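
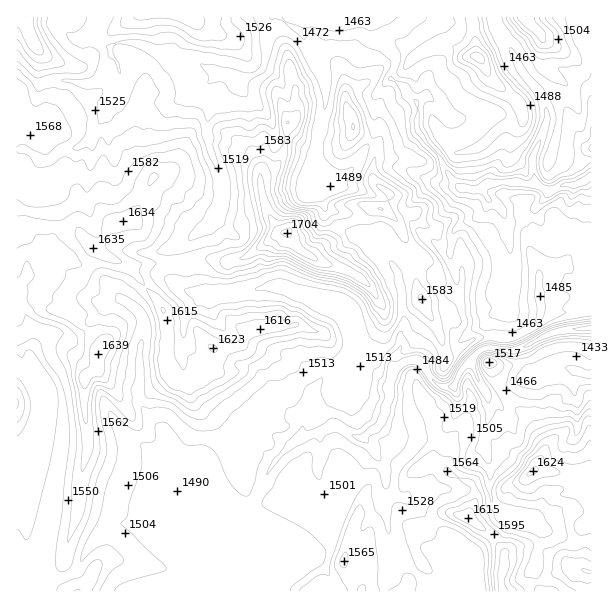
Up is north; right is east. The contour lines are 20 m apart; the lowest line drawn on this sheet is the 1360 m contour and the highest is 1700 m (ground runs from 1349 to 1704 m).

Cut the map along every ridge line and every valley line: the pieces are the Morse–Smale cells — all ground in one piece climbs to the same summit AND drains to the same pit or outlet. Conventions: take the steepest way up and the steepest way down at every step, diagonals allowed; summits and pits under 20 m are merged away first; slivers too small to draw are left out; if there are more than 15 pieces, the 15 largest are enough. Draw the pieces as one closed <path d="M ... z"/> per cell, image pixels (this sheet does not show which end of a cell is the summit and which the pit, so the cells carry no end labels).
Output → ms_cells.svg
<path d="M137 43l-20 0-7 4 0 7 10 15 1 14-3 9-10 12-4 10-8 14-4 9-5 5-10 6-14 2-13 10-9 0-15-10-10 0 0 149 6 7 8 17 1 15 4 8 13-12 14 0 6 3 12-3 20-20 5-10 11-4 7 0 6 4 17-18 12-8 9 0 6 4-3-31 37-23 9-9 4-10 3-15-1-14-12-31-4-15 2-18 4-17-7-10 12-15-23-14-15 0-11-4z"/><path d="M411 16l-138 0-7 25 0 15-2 12-6 5-13 6-27-6-13 14 7 12-4 17-2 18 4 15 12 31 0 23-6 16-9 9-37 23 2 25 8 12 23 7 33-1 31-8 14 0 19 9 6 0 33 11 7 5 4 13 2 26-32 30-6 9-1 12-9 15-1 22 15-5 14-7 6 0 19 12 6 0 3-3-12-19-5-20-5-9-1-12 19-19 5-11 17-24 0-13-11-18-10-10-18-10-25-8-8-5 20-20 6-11 14-5-8-9-17-2-11-25-2-33 11-42 0-30-18-35-3-12 2-2 11 0 9 5 36-2 6 4 13 4 6-8 20-10 5-6z"/><path d="M167 278l-9 0-12 8-16 17 10 11 4 7 0 14-5 19 0 47 11 16 14 17 10 31-2 27 5 12 6 1 8-3 10 0 12-9 6 0 6 7 23 8 8-10 18-36 22-22 6-3 2-21 9-15 1-12 6-9 30-27 2-11-3-25-3-6-7-5-33-11-6 0-19-9-14 0-31 8-33 1-14-3z"/><path d="M123 300l-7 0-11 4-5 10-20 20-6 3-12-3-14 0-12 11 7 17 12 15 7 21 0 46-7 35-9 61 0 32 7 6 13-1 8-5 5-5 9-19 23-20 14-5 13 0 26-17 10-1 2-2-4-11 2-27-10-31-19-23-7-18 2-15-1-24 5-19 0-14-4-7z"/><path d="M494 16l-81 0-6 8-20 10-5 7 14 16 0 8-5 13 13 8 12 16 0 26 4 6 20 24 11 21 8 8 12 3 6 0 9-6 11-2 37 2-2-25 15-37 0-11-6-16-21-26-6-15-18-28z"/><path d="M366 434l-2 4 9 9 12 23 1 18-2 19 6 29 12 22 24 24 5 10 110-1-6-16 1-23 5-12 0-9-10-9-28-8-11-13-2-33-7-28-22-4-20 6-7 10-1 7-16 10-19-19z"/><path d="M557 121l-9 0-2 2-4 12-7 15-3 9 2 25-37-2-11 2-9 6-15-2-6-2-22-2-8 4-18 19 0 8 2 6 17 16-5 1-10 10 6 7-3 12 16 5 15 12 10-3-6-26 4-24 7-7 18-7 7-7 3-10 11 7 8 20 3 46-5 15 2 21-5 4-10 2-3 6 1 16 22 0 18-9 7-7 3-7-1-38 26-10 4-9 8-11 14-4 0-81-20 1-22-6 9-31z"/><path d="M338 426l-6 0-13 8 0 51-5 9 5 18-21 30 16 15 14 16 7 19 94 0 1-4-4-6-24-24-12-22-6-29 2-27-1-10-5-9-7-14-10-9-6 0z"/><path d="M318 433l-18 5-26 24-18 36-8 10-18-8-7 3-3 10 2 35 14 28 15 16 83-1-6-18-14-16-16-15 21-30-5-14 5-13-1-18 2-9 0-20z"/><path d="M392 79l-16 16-2 39-16 28-13 13-13 7-9-4-6-8-1 15 9 22 11 5 11 2 6 8 9-5 9-9 13 2 13 11 9 21 7 5 9-9 5-1-17-16-2-6 1-11 25-20 23 1-12-15-5-12-13-14-11-16 0-26-12-16z"/><path d="M174 505l-10 1-26 17-21 1-10 6-19 18-9 19-13 10-16 1-4 6 0 7 98 1 3-6 17-6 31 0 12 3 12-15 10-4 0-4-7-12-3-8-13 1-12-7-14-5-5-5z"/><path d="M33 344l-17 7 0 222 8 3 23 0-1-36 9-61 7-35 2-25-4-33z"/><path d="M491 200l-12 17-18 7-9 10-2 21 6 20-1 7-9 2-15-12-12-4-4 1 5 27 19 36 7 22 4 0 12-6 12-10 15-1 1-16 3-6 10-2 5-4-2-21 5-15-3-46-8-20z"/><path d="M317 31l-11 0-2 2 3 12 18 35 0 30-9 33-2 25 9 10 9 4 13-7 13-13 12-19 4-9 2-39 15-17 5-13 0-8-16-17-12-2-6-4-36 2z"/><path d="M351 222l-13 4-6 11-20 20 8 5 25 8 12 6 16 14 11 18 0 13-5 9-12 15-5 11-19 19 1 12 5 9 5 20 12 18 16-12 8-24 0-15 2-12 8-6-3-5 0-6 5-9-2-9 4-12 0-7-2-11 0-18-4-6 0-9 4-3 12-2 4-13-7-7-18 18-19-24-12-6-7-6z"/>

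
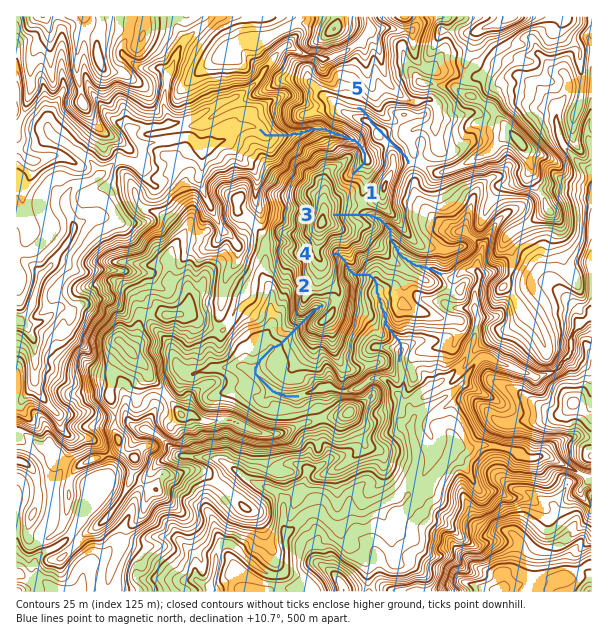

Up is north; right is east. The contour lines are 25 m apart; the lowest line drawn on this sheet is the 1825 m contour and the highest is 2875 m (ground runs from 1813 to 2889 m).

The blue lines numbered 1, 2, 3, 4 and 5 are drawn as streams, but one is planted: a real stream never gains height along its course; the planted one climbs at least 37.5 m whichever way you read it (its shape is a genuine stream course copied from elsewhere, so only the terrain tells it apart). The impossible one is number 5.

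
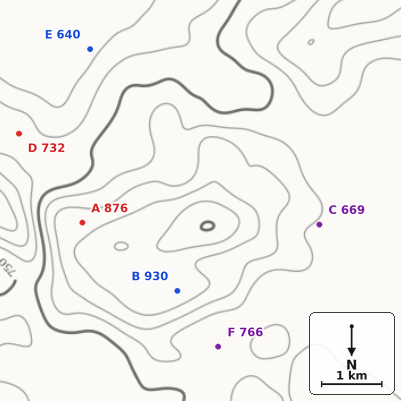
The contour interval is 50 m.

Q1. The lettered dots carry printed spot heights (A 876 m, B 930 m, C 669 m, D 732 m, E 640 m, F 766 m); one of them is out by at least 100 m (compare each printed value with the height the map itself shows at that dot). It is C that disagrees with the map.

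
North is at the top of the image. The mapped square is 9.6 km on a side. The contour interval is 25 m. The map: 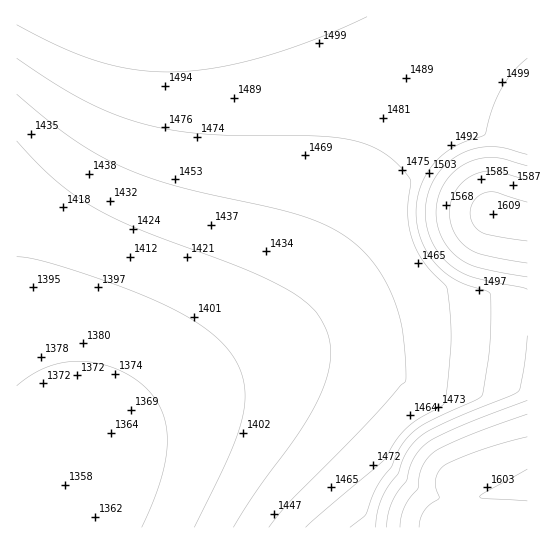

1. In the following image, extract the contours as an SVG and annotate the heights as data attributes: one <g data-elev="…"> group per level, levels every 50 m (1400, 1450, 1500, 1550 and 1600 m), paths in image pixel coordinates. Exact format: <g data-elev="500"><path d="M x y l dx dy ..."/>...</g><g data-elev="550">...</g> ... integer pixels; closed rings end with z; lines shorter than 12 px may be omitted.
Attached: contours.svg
<g data-elev="1400"><path d="M17 257l21 3 35 10 49 17 39 16 24 12 21 14 15 13 12 15 7 13 4 15 1 16-2 16-14 38-35 72"/></g><g data-elev="1450"><path d="M17 94l32 27 26 20 27 16 27 13 53 18 109 25 38 14 16 9 14 11 14 15 10 16 11 22 7 23 4 31 1 27-45 49-70 70-22 27"/></g><g data-elev="1500"><path d="M527 58l-14 14-12 18-9 20-7 24-28 11-19 14-8 10-6 10-7 23-1 16 3 15 5 14 9 14 10 10 12 8 11 6 22 6 2 3 0 51-7 49-6 5-52 25-15 11-11 14-8 18-14 20-11 27-16 13"/><path d="M17 25l45 23 37 14 38 8 37 2 41-4 47-11 53-18 52-22"/></g><g data-elev="1550"><path d="M527 400l-69 27-24 11-11 8-9 12-4 9-3 14-14 20-5 13-1 13"/><path d="M527 166l-22-7-12-2-14 2-13 4-12 9-10 11-6 15-2 15 2 13 5 13 7 11 10 9 18 8 49 10"/></g><g data-elev="1600"><path d="M527 501l-42-2-6-2 48-28"/><path d="M527 437l-46 13-38 16-5 7-3 8 1 6 3 11-14 12-4 8-2 9"/><path d="M527 202l-30-10-10 0-6 3-6 4-4 7-1 7 3 12 9 8 16 4 29 4"/></g>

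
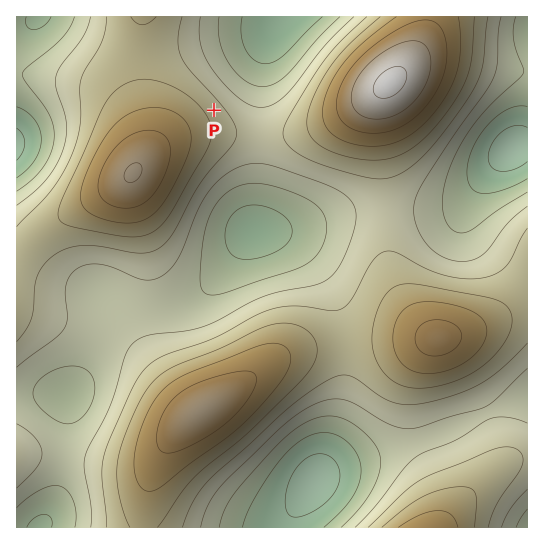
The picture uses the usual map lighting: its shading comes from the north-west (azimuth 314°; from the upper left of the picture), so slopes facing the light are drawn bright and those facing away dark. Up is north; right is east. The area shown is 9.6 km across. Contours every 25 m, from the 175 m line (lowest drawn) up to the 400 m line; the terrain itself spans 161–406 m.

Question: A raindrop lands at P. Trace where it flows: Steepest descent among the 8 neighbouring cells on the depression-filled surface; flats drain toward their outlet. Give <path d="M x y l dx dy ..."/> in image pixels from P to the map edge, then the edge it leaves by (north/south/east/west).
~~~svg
<path d="M214 110l43-43 2-9 3-4 0-3 11-21 9-13"/>
exit: north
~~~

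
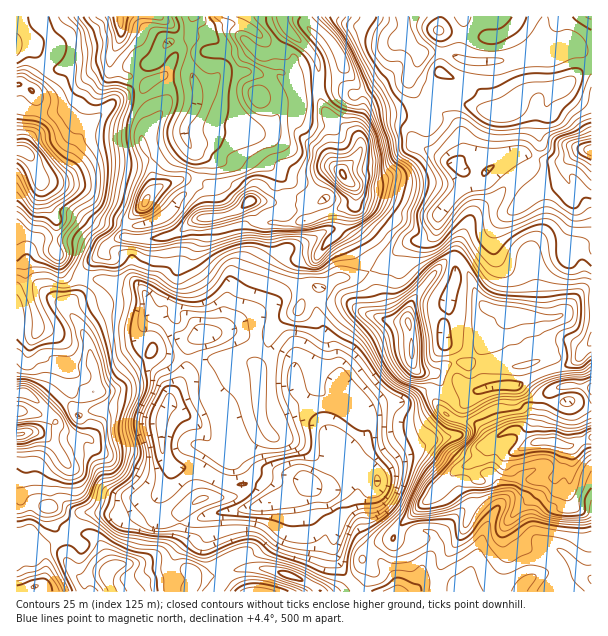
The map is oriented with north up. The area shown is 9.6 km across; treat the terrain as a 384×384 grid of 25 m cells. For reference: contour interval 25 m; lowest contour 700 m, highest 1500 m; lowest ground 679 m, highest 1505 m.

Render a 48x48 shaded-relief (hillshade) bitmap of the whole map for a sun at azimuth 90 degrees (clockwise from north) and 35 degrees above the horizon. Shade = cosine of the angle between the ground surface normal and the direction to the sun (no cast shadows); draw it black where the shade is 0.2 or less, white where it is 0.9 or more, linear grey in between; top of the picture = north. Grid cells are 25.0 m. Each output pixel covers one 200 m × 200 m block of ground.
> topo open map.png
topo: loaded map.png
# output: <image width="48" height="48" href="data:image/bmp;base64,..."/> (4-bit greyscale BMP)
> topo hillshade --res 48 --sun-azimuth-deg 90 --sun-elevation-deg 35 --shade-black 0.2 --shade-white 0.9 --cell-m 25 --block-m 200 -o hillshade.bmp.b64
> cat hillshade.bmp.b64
<image width="48" height="48" href="data:image/bmp;base64,Qk32BAAAAAAAAHYAAAAoAAAAMAAAADAAAAABAAQAAAAAAIAEAAATCwAAEwsAABAAAAAAAAAAAAAAABEREQAiIiIAMzMzAERERABVVVUAZmZmAHd3dwCIiIgAmZmZAKqqqgC7u7sAzMzMAN3d3QDu7u4A////AJhSJWeaq6eKqqhlRXmqiKl2aJh4iHZ4mpliRleqq5eKmIdmirqGaJmHeJh3iYd4mYhkZlabu6iZd4iJmZljWYiYd5l2eIiJh4h2h1eZmaqoVXmqmYhiR3iZhomGeZmYd4d3h4qpiImZdmiqmHhjNFiZhmmWeZmHeId4may5mXiIiIiZiHd0RCWJdlimaadmeId6u8ypmHeamZmIh3d2ZjAViHioRoVGipiKq8y6mHZ5qquoh3dndzAAaaqZZGZnq4iIi+y7qYdomZmqmYdniEAAKJmJhlZoq4h2jNu8u5d4iImaqXZ3iVEABHeJd3d4q4dmnMre3Jd3Z5qqmHiIh1MgADeYeJhnq4dnqqzu7YZneImYmamIdkRUEBNnd4hmq6maqb3e7HV3d4d4q7qHdUVmUyAXhmeJmZq7ua3u63Z3Z4d5q7mHdjRmVEEUZ4iIZWeMyZvf64dlaHeJu6h3hkRUI3ZWVniZdmesqZrO7ZZVeHeKupiIhlVBF6hVdmiZdavKh5vN7qZWd3ebuYiIdVQiWJmHdkV4dZmZh5zM3admd3ebuIiXVCAmiqmIh2RGd4eIdq3Ly6l3d3ibqIiGUgA5upiIiJmHZYd4dq3LqaqHd4iaqHh2QABc2XiIiIibp5h3Vr3LibuXd3eJqGd2MQFt6mZ4iIibu7llR7zLmaqpdmZ4l3dlMiN96WZ4iImau7lkWbvMqYmod2ZmZ4dUI0Se2XVniIiazahViqq8uXiIiHd2V5dDRmR9yXVniJiJzZdWiqqst1aJqHd3Z4dVd3VKyXV5mIh3rHd4eJmrhEeauXd3eIdmZ4c1q4erh3iIiHeHV4iZZWiauod2Z3iXeIhja5m6h3iZh4mmElipd4iKuodmZWqoiZiGNpvJdnm6h4q2ECeXZ4h4qodndTi6mqqYU3u5Znq5iImWMyNXd4mHiZdohlWLuru6hFq5ZWmqmKmXMzI3h1RXmYZ3d5l4q7vNtUiqhleamMp1RDIki4MViJmZdnh3rdzexzarqGaah8pkRDEQS7hFZDi6h4dVre3d2mWJqoeahtt0MyAQKLqHdTaZd3Ykvu3NzKh3iZmZiMpkMyESNpqYd1aIdUIo3u3dzLmHaJmpmahCRDIjR5mYd2ZnZBFZzv3MzJiId4q6qnQTVUMiWbuWZ3d3ZBNnrv/LupiIiHi8y0IkZlMiasuGZ3d2UzV1jv/Jmph3iHjMumU0Z2Mjasp2d4h2VVVmnv6omqdmeIiaqnZWeHQjabuGZ3d3ZkWIreypmZZWiZibuphlZ4cyV6unZlWIdkeqnNypiHZniJiaqpdVVmdTaJunZUWZdlm6rNyXeId3eIiJvGVWVUV3eKuXdlZ3dmmqzcuWaIiId3iIrGZnZDWJl5qXdmZndmmr7bqWWJmId3h3iZmHUyWaqHmHdlV4hnqd7bmYWJiIiIiIiJmXUzOKqoiHdUaHZ6q+7LmGV4d4mZiIh5mHUzJrupmHZGhka6rdy7l0SKh4iZiId5l2Q0NrqKyWVWZFm6zMqrp0Wah4eJmHdg=="/>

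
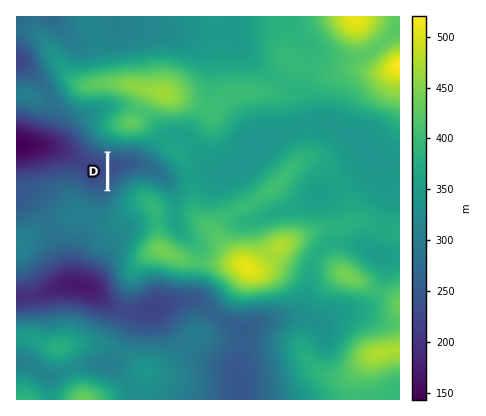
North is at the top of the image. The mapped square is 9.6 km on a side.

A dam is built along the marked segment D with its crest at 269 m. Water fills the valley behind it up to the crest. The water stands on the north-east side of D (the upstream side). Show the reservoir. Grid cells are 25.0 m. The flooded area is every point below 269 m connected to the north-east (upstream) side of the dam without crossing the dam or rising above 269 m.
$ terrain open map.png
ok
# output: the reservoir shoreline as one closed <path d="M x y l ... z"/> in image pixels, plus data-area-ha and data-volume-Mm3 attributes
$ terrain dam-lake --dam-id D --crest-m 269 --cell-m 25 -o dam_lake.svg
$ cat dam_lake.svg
<path d="M116 153l-7 1 1 34 14-12 20-10 0-4-8-6-20-3z" data-area-ha="45" data-volume-Mm3="7.33"/>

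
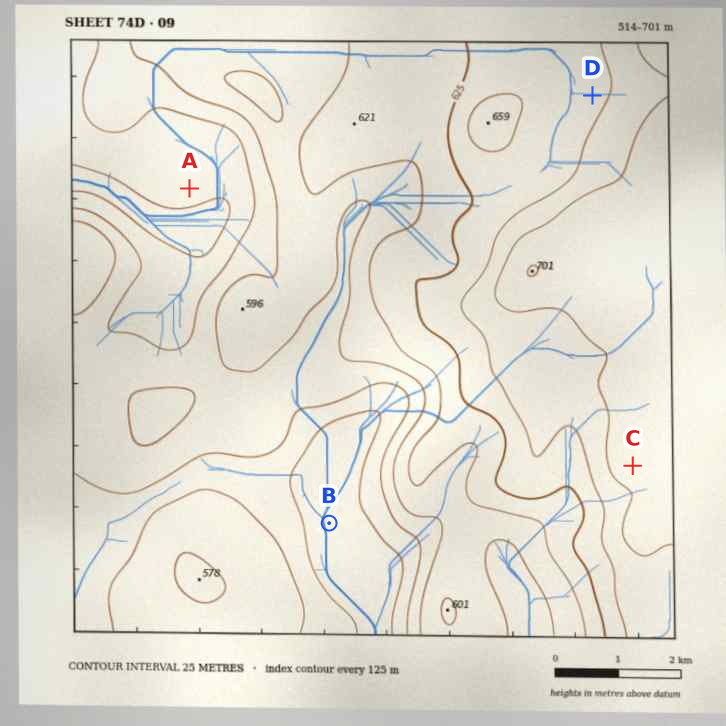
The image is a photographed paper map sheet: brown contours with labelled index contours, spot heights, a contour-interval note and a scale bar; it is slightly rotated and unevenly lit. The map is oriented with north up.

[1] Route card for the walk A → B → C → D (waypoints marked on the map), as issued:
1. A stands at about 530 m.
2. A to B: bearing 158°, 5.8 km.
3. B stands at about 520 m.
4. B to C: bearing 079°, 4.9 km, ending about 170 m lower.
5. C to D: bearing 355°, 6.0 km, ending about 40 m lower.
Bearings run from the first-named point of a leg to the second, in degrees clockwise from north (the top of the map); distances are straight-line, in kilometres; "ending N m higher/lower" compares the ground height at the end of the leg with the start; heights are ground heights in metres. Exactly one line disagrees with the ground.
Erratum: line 4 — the sense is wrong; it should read higher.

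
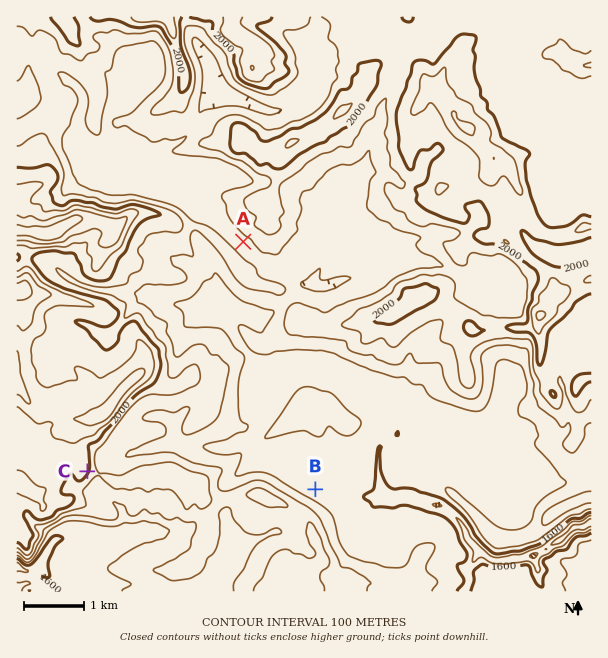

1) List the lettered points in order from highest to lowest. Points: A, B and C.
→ C A B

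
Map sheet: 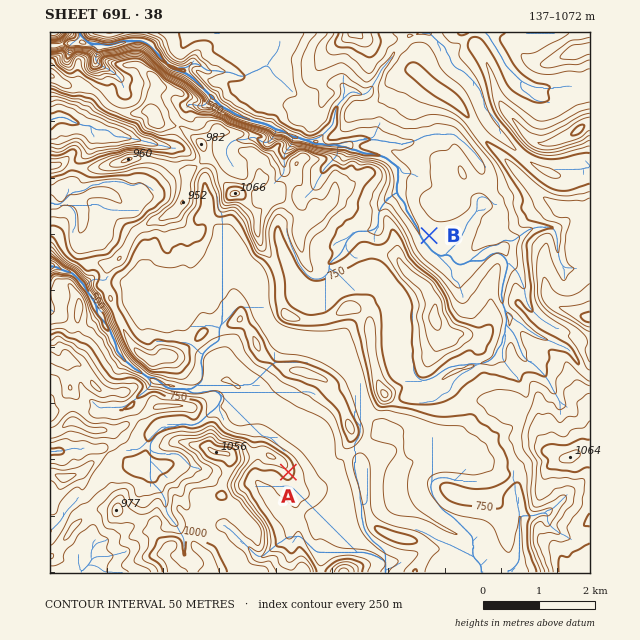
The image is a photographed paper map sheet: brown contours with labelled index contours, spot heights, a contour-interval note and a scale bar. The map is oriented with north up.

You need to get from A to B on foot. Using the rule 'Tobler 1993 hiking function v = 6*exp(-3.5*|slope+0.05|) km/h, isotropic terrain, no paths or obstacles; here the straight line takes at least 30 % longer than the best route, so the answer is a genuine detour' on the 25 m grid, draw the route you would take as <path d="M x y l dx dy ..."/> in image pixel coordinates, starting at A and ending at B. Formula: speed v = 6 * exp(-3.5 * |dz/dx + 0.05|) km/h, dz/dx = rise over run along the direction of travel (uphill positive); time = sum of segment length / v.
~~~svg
<path d="M288 472l3 2 2 0 2-2 3 2 10 0 45-23 11-11 12-23 2-3 12-5 4 0 6-3 1-3-1-3 0-1 2-6 3-3 6-2 3-3 17-9 18-18 11-6 6-5 5-3 6-6 1-3 0-2-1-3-13-13-22-45-3-3-7-14 0-14-3-5"/>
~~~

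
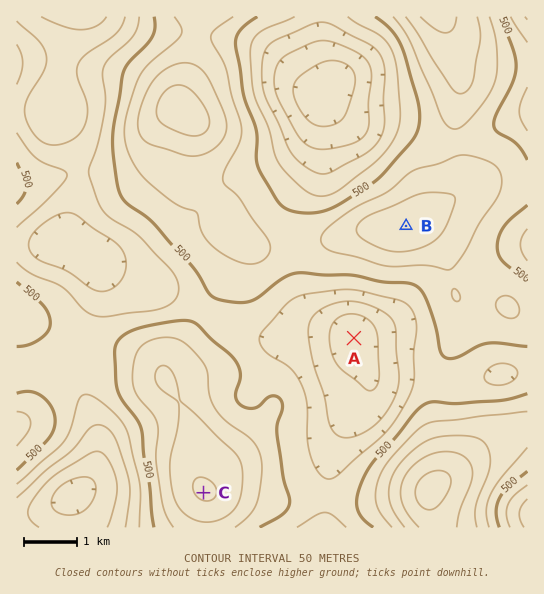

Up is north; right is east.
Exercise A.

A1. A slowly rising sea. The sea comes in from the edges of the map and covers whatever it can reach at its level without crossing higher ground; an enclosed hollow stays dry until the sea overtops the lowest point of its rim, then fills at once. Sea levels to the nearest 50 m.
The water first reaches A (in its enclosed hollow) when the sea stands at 450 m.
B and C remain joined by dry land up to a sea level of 500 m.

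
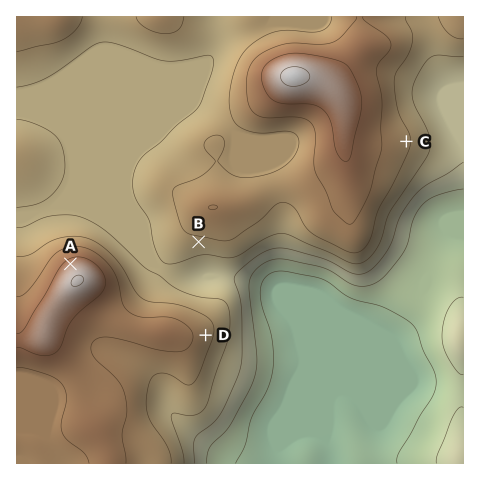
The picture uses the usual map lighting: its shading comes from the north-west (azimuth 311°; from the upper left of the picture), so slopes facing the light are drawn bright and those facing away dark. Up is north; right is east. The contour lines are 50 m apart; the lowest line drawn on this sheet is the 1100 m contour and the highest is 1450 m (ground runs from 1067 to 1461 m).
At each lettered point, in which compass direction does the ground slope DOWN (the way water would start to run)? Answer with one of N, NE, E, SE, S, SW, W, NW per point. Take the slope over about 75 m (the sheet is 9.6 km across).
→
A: NW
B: S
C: E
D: E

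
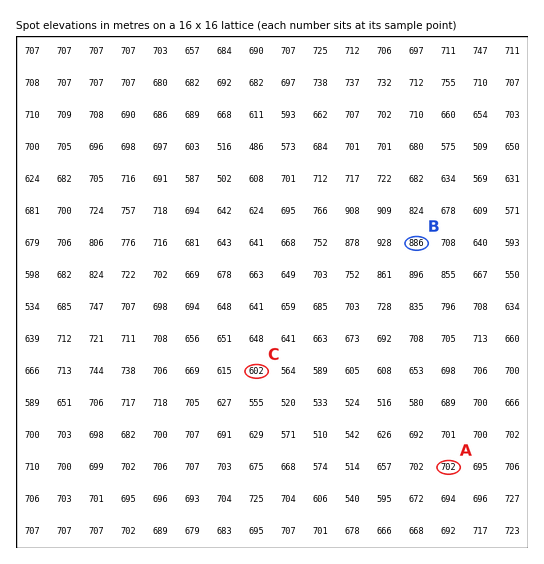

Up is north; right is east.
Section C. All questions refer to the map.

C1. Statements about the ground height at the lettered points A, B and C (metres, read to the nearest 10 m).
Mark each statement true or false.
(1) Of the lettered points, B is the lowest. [false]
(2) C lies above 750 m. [false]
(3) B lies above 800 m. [true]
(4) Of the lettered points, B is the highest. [true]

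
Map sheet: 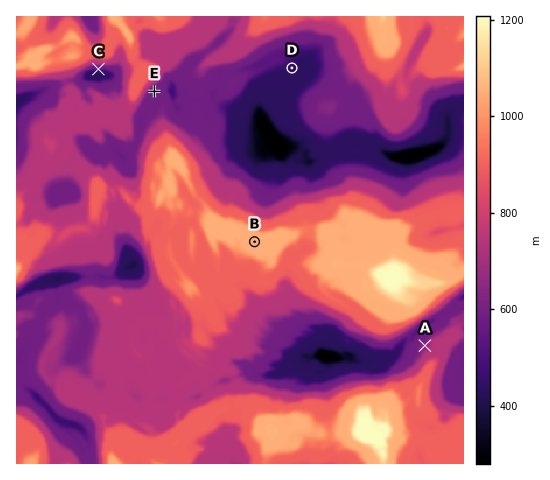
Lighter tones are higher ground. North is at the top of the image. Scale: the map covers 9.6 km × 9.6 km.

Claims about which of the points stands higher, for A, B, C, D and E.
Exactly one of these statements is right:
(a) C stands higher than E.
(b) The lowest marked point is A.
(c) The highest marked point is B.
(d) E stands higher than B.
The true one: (c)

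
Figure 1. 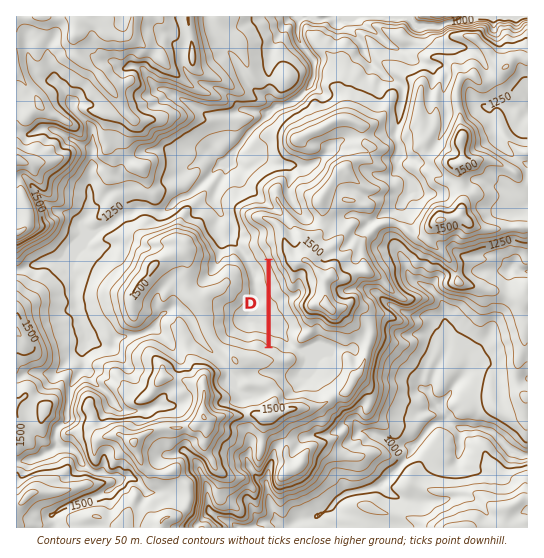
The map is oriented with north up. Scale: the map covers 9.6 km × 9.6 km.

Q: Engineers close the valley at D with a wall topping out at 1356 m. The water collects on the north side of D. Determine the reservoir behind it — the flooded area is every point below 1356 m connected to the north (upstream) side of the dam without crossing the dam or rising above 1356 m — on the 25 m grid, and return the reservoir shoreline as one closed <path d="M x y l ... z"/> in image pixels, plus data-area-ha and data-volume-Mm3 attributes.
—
<path d="M271 265l0 82 6 2 5 4 9 0 4 4 0 5-8 7-4 6 4 8 4 4 2 6 6 0 2-1 17 1 7-5 6-3 10-10 3-8-1-5 1-8 6-1 4 4 3 0 3-4 0-8-3-4-7 0-7 3-8-4-6-1-10-6-14 8-6 0 0-4 4-8-6-12-4-4-4-8 0-8-6-7-2-5-10-20z" data-area-ha="157" data-volume-Mm3="47.65"/>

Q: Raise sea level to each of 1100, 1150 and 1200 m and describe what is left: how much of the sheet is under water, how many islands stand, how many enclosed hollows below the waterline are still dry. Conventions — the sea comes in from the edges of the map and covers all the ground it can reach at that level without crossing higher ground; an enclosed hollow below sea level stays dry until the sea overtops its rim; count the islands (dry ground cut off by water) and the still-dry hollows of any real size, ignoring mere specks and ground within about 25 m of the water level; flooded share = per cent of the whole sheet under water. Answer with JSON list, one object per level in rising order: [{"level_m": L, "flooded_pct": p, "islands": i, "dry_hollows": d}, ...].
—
[{"level_m": 1100, "flooded_pct": 14, "islands": 0, "dry_hollows": 0}, {"level_m": 1150, "flooded_pct": 17, "islands": 0, "dry_hollows": 0}, {"level_m": 1200, "flooded_pct": 23, "islands": 0, "dry_hollows": 0}]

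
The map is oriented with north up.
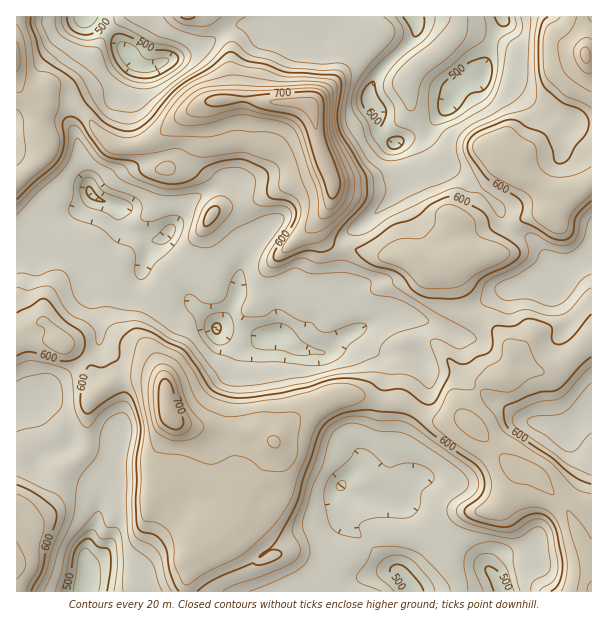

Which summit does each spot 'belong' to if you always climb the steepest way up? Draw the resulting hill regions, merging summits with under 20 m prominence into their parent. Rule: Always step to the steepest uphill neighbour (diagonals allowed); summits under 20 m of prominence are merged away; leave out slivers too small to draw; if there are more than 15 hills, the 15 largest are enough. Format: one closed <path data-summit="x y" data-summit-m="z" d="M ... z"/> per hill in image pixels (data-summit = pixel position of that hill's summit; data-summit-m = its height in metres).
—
<path data-summit="309 105" data-summit-m="725" d="M413 16l-68 0-21 22-12-2-28 1-20-11-27-1-10 5-26 18-46 18-15 0-11-8-34 27-20 9-5 5 0 23 8 18 2 22 12 35-11 13-49 14-7 9-3 19 4 1 13-5 26 4 6 2 9 12 5 10 1 12 4 6 33 0 16-16 12-33 18-12 17-27 9-8 29-16 10 0 12 40 8 15 0 8-13 24-5 28-8 18-11 12 0 3 16 12 10 4 9-2 14-8 13-2 20 15 28 3 15-15 10-5-3-17-7-13 1-9-3-12 0-36 11-15 15-8 31-30 9-15 0-12-3-10-5-9-16-14-3-18-7-10-4-11 12-22 34-33 2-6 0-9z"/><path data-summit="168 411" data-summit-m="719" d="M147 256l-8 22-13 14-9 3-23 1 6 13 0 32-3 7-23 22-17 10-19 21 1 2 2-1 12 6 9 9 8 14 0 10 2 3 11 1 22 9 5-2-1 3 5 3 1 4-5 18-10 24-3 18-12 32 3 16-3 21 326 1-12-20-9-4-27-30-22-12-5-8 4-32 24-22 15-24 5-50 2-10 0-15-2-6-12-9-16-18-14 5-15 15-28-3-20-15-13 2-18 10-9-2-18-10-5-8-24-23-8-12z"/><path data-summit="470 423" data-summit-m="646" d="M591 256l-66 28-30 10-12 8-19 10-14 19-21-9-27-8 13 39-34 1-7-3 10 8 2 6-6 69-4 12-12 18-22 22 9 8 8 4 45 6 9 4 37 33 32 21 14 16 5 14 91-1z"/><path data-summit="467 258" data-summit-m="639" d="M417 138l-13 1-7 4 9 22 0 12-9 15-31 30-15 8-11 15 0 36 3 12-1 9 7 13 4 17 40-18 14 0 43 17 14-19 19-10 12-8 30-10 35-15-3-1-11-11-13-17-21-8-7-7-9-21-34-29-9-6-15-5-10-9-6-14z"/><path data-summit="503 158" data-summit-m="640" d="M485 78l-14 1-9 5-14 23-12 12-6 10-7 7-8 1 7 4 6 14 10 9 15 5 33 25 13 15 6 16 7 7 21 8 24 28 13-2 21-10 1-131-14-3-9 2-30-16-26-20z"/><path data-summit="17 59" data-summit-m="673" d="M90 16l-74 1 1 237 5-2 3-19 7-9 49-14 11-13-12-35-2-22-8-18 0-23 5-5 15-6 15-10 25-22-14-18z"/><path data-summit="17 560" data-summit-m="644" d="M21 409l-5 2 0 180 68 1 4-16-3-22 12-32 3-18 8-18 0-9-7-8-32-25-4 4-20 4-7 6-12-20z"/><path data-summit="62 342" data-summit-m="630" d="M47 248l-8 0-23 7 1 155 19-6 21-24 30-22 10-10 3-7-2-38-12-15-1-12-5-10-9-12z"/><path data-summit="416 68" data-summit-m="551" d="M501 16l-87 1 2 6 0 9-2 6-34 33-12 22 0 5 11 16 1 15 12 13 4 2 12-6 15-2 25-29 10-20 9-7 15-3 4-18 7-23 9-13z"/><path data-summit="585 54" data-summit-m="687" d="M591 16l-88 0-1 7-9 13-7 23-4 18 31 11 26 20 30 16 22 0z"/><path data-summit="212 215" data-summit-m="608" d="M234 182l-10 0-33 18-22 33-18 12-3 9 2 6 34 31 8 12 24 25 12-13 8-18 5-28 13-24 0-8-8-15z"/><path data-summit="188 17" data-summit-m="606" d="M344 16l-253 1 25 21 18 24 15 5 52-19 26-18 10-5 27 1 20 11 28-1 12 2z"/>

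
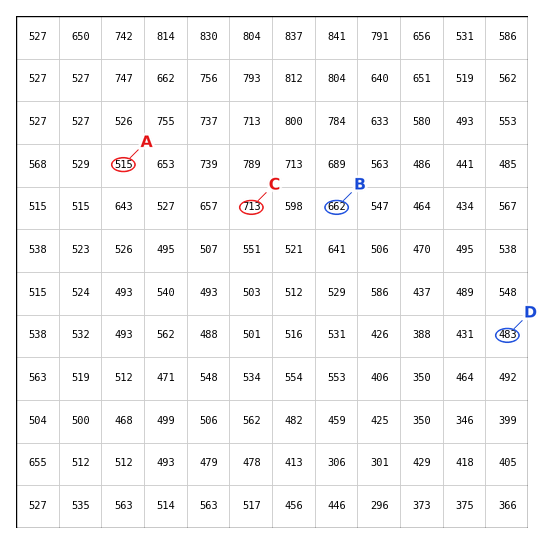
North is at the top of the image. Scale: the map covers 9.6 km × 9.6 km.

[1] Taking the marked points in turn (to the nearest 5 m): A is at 515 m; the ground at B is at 660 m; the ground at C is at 715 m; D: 485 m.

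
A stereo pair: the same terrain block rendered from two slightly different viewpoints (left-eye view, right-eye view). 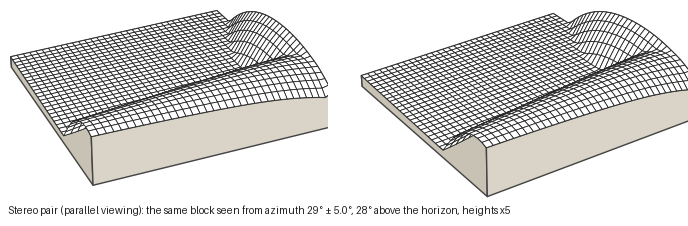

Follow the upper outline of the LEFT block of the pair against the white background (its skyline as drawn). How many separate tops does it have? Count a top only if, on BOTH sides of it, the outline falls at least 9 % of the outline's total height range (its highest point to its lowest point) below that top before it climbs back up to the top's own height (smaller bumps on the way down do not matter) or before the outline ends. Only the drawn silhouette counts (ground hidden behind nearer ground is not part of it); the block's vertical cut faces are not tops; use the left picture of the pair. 2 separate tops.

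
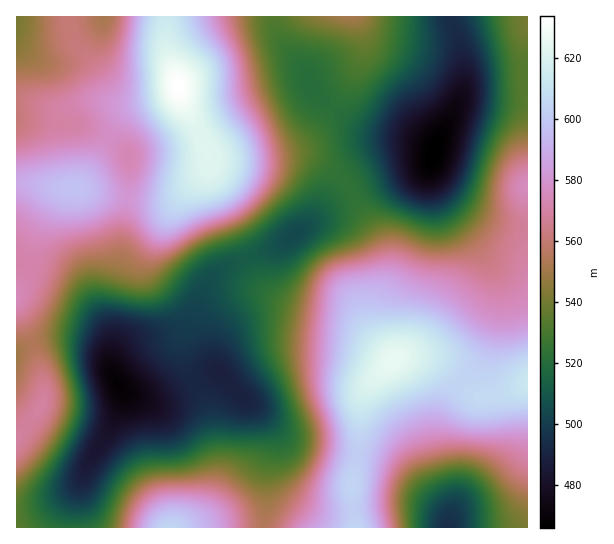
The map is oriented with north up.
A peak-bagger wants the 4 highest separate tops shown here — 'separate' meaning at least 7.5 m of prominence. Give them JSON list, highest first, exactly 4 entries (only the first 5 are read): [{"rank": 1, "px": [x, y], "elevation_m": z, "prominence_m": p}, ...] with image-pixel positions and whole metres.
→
[{"rank": 1, "px": [178, 87], "elevation_m": 634, "prominence_m": 168}, {"rank": 2, "px": [393, 361], "elevation_m": 626, "prominence_m": 103}, {"rank": 3, "px": [73, 189], "elevation_m": 597, "prominence_m": 16}, {"rank": 4, "px": [42, 405], "elevation_m": 569, "prominence_m": 16}]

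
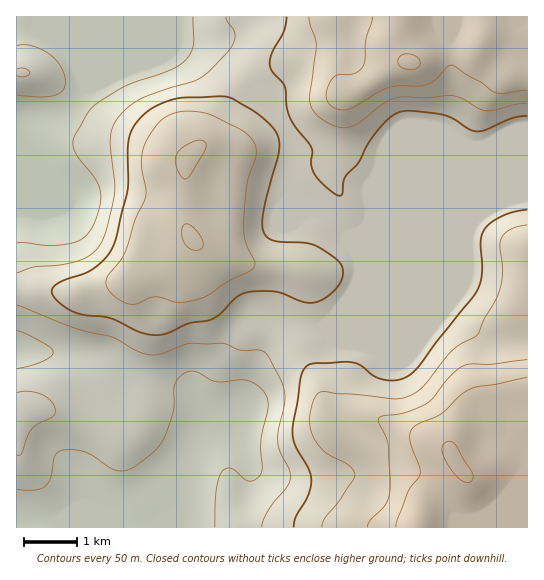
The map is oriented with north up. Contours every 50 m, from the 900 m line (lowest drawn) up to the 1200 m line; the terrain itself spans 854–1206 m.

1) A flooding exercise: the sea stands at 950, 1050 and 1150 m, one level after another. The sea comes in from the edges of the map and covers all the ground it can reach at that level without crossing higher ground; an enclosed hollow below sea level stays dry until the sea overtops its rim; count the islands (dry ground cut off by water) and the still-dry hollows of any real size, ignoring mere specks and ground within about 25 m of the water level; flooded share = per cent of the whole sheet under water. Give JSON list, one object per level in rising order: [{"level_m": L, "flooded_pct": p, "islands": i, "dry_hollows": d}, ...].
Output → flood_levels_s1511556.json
[{"level_m": 950, "flooded_pct": 31, "islands": 0, "dry_hollows": 0}, {"level_m": 1050, "flooded_pct": 71, "islands": 1, "dry_hollows": 0}, {"level_m": 1150, "flooded_pct": 94, "islands": 0, "dry_hollows": 0}]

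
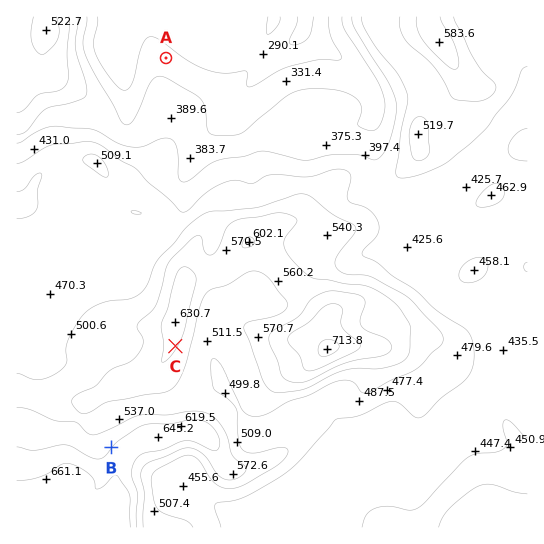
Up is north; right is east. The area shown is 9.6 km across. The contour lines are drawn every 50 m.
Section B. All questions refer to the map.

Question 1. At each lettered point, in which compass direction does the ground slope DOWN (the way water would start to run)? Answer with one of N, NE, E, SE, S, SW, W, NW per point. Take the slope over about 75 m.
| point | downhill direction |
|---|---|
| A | NE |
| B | NW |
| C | SE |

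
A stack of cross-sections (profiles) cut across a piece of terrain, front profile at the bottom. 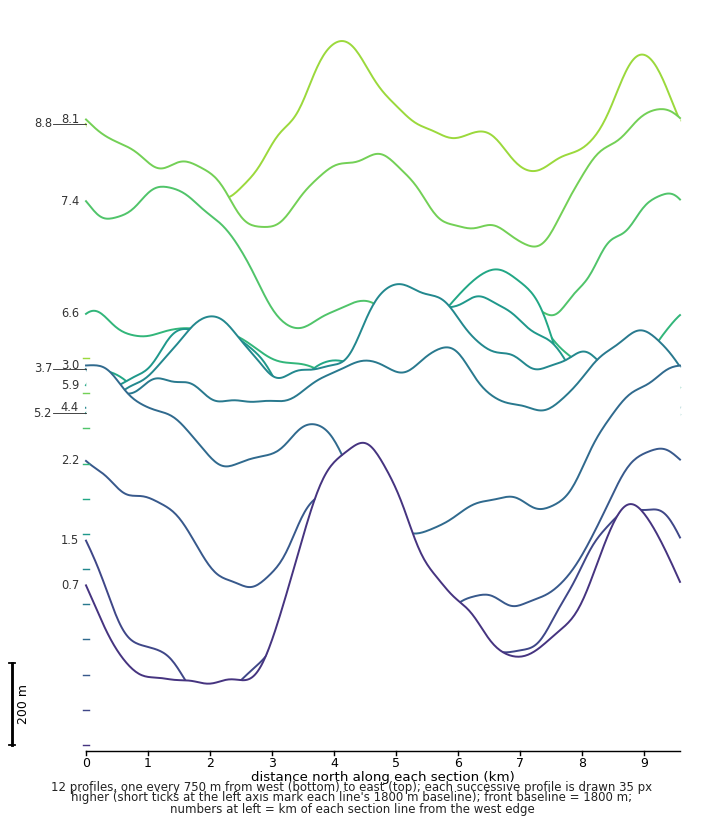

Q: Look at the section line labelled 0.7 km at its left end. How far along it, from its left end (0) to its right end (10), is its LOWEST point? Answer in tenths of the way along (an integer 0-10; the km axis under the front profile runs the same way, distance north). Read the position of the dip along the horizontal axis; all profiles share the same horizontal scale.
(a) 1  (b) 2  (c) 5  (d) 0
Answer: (b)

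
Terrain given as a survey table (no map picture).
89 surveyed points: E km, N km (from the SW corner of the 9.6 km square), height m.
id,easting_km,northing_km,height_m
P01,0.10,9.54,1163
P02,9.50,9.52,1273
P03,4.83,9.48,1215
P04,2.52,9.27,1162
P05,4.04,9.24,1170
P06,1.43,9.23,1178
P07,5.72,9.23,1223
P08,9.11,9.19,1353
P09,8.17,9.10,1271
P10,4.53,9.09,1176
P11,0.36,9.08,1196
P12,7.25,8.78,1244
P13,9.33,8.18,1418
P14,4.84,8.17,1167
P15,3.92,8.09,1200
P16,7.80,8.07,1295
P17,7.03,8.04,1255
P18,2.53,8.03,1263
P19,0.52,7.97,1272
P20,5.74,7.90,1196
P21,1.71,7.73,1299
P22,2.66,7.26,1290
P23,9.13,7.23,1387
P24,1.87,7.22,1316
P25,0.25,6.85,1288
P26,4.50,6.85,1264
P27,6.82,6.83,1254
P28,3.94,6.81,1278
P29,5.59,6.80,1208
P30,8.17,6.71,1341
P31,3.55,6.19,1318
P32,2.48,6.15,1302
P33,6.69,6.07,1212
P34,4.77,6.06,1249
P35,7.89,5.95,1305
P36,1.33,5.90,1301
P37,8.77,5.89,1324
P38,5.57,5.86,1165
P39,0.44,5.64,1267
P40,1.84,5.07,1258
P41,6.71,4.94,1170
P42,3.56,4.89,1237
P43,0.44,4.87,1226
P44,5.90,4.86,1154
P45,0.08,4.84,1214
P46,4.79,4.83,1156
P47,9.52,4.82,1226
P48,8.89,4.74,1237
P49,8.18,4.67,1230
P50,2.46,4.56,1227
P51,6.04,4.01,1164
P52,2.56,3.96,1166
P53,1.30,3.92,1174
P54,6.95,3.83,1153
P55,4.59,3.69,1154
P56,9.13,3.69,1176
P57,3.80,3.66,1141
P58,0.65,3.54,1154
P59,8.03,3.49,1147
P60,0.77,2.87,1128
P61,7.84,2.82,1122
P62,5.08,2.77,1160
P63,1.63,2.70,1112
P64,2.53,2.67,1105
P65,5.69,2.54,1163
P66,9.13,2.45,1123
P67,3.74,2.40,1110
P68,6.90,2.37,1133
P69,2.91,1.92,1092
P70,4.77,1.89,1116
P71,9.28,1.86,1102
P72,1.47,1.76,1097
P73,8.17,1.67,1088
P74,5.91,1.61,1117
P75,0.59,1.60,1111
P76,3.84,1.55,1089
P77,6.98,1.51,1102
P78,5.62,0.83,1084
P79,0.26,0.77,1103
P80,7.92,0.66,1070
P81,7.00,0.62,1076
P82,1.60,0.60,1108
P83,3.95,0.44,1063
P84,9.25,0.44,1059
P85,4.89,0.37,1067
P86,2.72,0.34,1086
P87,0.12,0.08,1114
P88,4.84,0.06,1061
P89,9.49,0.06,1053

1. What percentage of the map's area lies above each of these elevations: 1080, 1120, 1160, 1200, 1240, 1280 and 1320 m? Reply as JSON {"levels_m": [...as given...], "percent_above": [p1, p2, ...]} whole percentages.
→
{"levels_m": [1080, 1120, 1160, 1200, 1240, 1280, 1320], "percent_above": [93, 75, 58, 42, 30, 18, 6]}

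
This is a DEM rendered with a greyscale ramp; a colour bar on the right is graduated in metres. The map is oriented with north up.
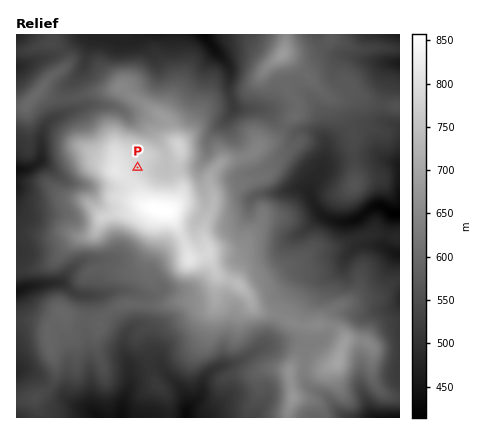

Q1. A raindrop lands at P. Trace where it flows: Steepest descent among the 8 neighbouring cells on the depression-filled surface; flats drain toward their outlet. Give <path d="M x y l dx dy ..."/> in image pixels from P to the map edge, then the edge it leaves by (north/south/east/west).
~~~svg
<path d="M138 168l26 0 2-2 0-10 0-4-10-14-18-18-4 0-10-8-6-4-10-2-22 0-20 6-14 8-8 6-2 6 0 4 0 22-2 4-10 6-14 2"/>
exit: west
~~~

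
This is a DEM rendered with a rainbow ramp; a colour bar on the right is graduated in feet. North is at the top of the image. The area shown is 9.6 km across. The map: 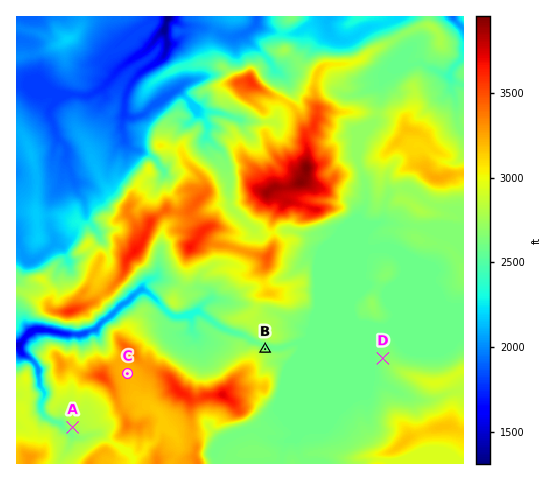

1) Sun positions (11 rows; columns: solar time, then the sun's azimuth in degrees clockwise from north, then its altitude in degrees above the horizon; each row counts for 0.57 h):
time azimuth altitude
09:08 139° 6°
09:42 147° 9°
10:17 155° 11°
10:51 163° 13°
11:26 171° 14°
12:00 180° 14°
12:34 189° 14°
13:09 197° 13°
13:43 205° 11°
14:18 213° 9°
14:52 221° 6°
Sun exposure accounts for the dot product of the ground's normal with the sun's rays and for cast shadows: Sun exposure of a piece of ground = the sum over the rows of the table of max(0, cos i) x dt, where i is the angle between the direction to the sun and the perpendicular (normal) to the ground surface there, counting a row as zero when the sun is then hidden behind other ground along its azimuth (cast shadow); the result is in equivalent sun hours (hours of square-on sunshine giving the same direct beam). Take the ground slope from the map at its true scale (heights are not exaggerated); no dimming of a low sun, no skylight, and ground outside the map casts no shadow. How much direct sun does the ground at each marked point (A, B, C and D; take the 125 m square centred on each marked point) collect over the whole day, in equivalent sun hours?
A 1.7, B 0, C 1.2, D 1.1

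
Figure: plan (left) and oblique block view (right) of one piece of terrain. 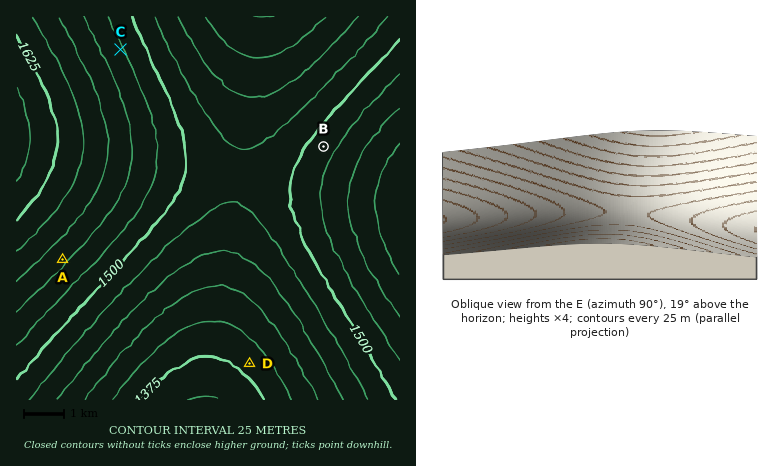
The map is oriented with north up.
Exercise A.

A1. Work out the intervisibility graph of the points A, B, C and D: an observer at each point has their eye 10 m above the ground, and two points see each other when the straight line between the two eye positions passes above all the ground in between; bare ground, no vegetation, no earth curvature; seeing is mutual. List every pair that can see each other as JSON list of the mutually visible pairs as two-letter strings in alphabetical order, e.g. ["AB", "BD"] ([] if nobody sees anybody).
["AB", "AD", "BC"]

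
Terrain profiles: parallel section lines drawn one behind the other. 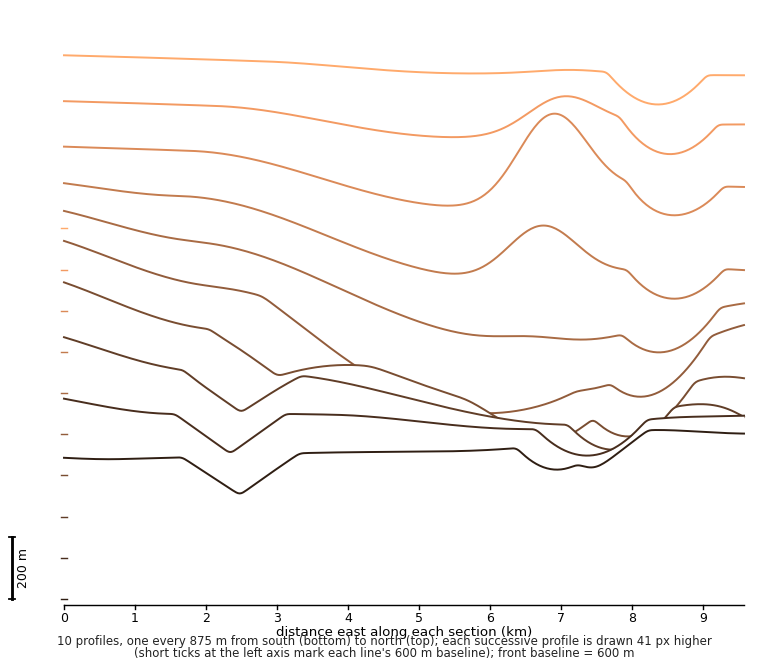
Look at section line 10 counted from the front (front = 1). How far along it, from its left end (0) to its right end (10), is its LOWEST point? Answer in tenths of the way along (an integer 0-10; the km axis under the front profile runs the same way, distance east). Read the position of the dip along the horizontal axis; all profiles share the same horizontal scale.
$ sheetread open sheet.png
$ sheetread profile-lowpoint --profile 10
9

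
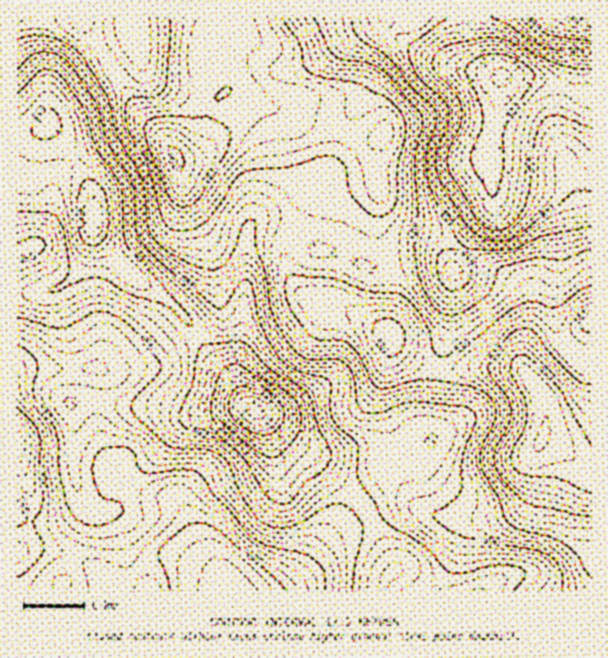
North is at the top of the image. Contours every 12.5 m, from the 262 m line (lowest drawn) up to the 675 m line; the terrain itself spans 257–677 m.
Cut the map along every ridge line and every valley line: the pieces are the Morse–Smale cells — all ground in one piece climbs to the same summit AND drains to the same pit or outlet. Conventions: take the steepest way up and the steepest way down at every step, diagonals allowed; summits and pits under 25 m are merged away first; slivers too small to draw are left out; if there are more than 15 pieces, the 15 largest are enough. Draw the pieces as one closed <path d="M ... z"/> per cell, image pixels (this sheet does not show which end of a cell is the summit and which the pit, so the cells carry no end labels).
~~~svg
<path d="M386 16l-167 0-2 8-11 17-1 12 22 38 10 0 30 17 15 1 29 13 46 16 20 1 5-2-6 15 1 32-6-2-35 10-16 0-10 8-4 7-12 21 23 22 31 8 21 10 17 0 27-8 18-1 9 1 12 10 8-19 27-33 6-11 0-19-6-36 9-36 6-39-61-16-21-9-16-10-10-10z"/><path d="M246 408l-49 8-18 10-22 29-25 24-14 25-5 6-12 2-12-4-5-4 0 2 4 6 0 12-27 61 0 6 218 1 14-9 13-13 14-21 18-17 32-16-8-13-41-35-12-14-22-16-20-20z"/><path d="M198 337l-24 12-22 15-21 4-26 2-15-3-27 3-30-3-17 5 1 220 44-1 0-6 27-61 0-12-6-9 7 5 12 4 12-2 5-6 14-25 25-24 22-29 13-8 17-4 33-6 10 0-12-15-8-15-21-21z"/><path d="M269 220l-14 2-7 8-2 13-2 84-9 38 1 18 10 19 8 8 18 11 25 23 12 7 11 3 19-2 26-6 46 2 17-4 4-4-4-9 0-14 5-22 1-26-20-8-15-11-5-5-4-10-18-13-33-16-21-5-13-6-11-11-10-23 2-18 8-13-12-7z"/><path d="M566 346l-21 16-11 12-3 6-9-10-4-2-48-1-14 3-21 0-7 47 0 14 4 9-7 5-14 3-46-2-26 6-19 2-11-3-10-7-3 0 57 49 9 10 9 14 25-12 15 0 24 11 27 4 21 0 24-6 12-8 10-14 3-12 0-22 10-18 7 2 14 8 24 25 5 1 0-113-10-2z"/><path d="M101 50l-30 20-16 14-6 12 0 27 25 35 12 21 6 18 0 28 6 15 36 37 36 24 18 20 10 16 8-5 11-11 3-6 0-15-4-16-2-20-8-27-19-37-6-20-1-15-6-13-11-15-25-27z"/><path d="M237 91l-10 0-13 11-6 14-6 27-11 11-15 5 11 41 19 37 5 14 9 49 0 15-3 6-11 11-6 4-1 3 12 18 21 21 5 10-2-23 9-38 2-84 4-16 5-5 14-2 13 3 11 6 17-29 7-7 19-1 35-10 6 2-1-32 6-14-1-2-4 3-20-1-46-16-24-12-20-2z"/><path d="M545 440l-5 3-8 15 0 22-6 18-7 8-12 8-24 6-21 0-27-4-24-11-15 0-24 11 2 11 20 40 0 3-9 11-3 10 209 1 1-115-5-2-24-25z"/><path d="M494 187l-1 20-3 6-24 29-14 25 2 11-4 24 0 24-12 33-2 10 20 1 14-3 48 1 4 2 9 10 3-6 31-29-7-12-5-27 0-15 5-21-2-43-6-15-13-12-18-6-19-2z"/><path d="M518 76l-15 0-3 5-1 20-12 51 3 24 2 7 5 7 40 10 13 12 4 9 4 15 0 34-5 21 0 15 5 27 6 11 3 0 25-24 0-224-49-16z"/><path d="M93 226l-7 28-6 13-8 11-7 6-17 8-32 2 1 78 16-5 30 3 27-3 15 3 26-2 21-4 22-15 24-11-10-17-18-20-36-24-31-31-9-13z"/><path d="M294 229l-8 14-2 18 10 23 11 11 13 6 21 5 33 16 12 8 6 5 4 10 11 10 21 12 10 2 2-10 12-33 0-24 4-24 0-6-8-8-6-4-15-1-39 9-17 0-21-10-31-8z"/><path d="M218 16l-84 0-1 17-31 18 36 59 25 27 14 21 14-4 8-7 6-12 6-28 15-15-8-18-13-21 1-12 12-20z"/><path d="M50 124l-18 9-16 1 1 160 31-2 17-8 7-6 12-17 8-28 2-15-4-32-16-28z"/><path d="M591 16l-123 0 0 11 7 30 6 9 7 6 10 4 33 2 50 16 10 2z"/>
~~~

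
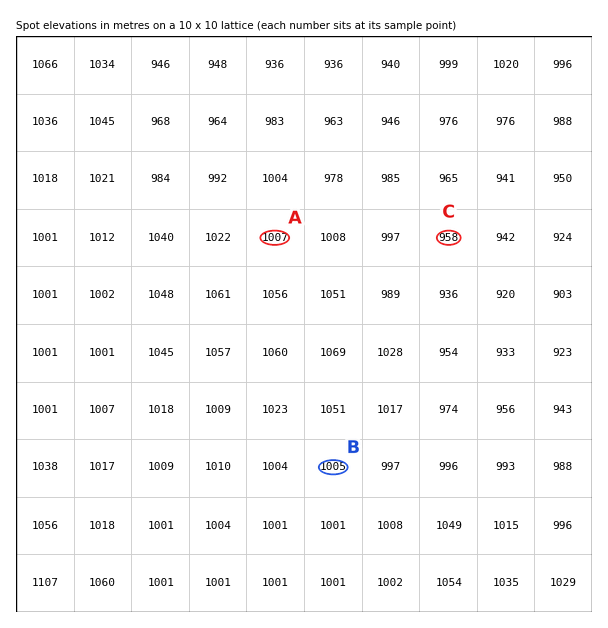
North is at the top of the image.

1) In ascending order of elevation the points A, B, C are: C B A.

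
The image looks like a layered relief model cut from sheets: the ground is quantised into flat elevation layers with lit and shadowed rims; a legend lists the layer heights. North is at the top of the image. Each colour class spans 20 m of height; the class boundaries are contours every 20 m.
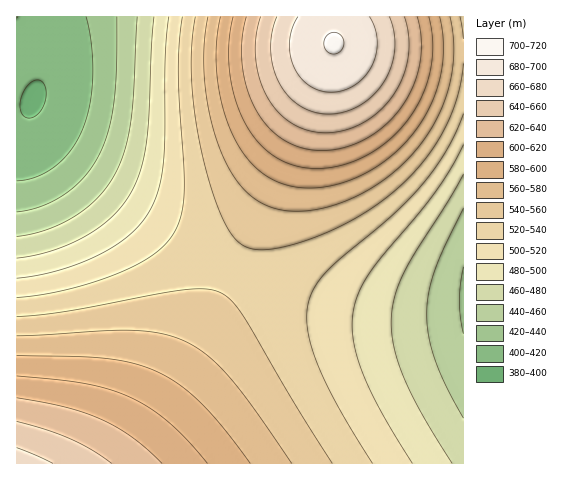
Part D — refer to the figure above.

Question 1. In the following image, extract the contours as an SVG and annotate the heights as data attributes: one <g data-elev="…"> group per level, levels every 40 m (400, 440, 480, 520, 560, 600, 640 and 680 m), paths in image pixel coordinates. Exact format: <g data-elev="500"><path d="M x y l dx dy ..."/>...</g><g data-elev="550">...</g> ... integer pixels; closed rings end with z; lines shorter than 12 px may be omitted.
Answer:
<g data-elev="400"><path d="M28 118l-4-2-3-5-1-7 1-7 4-8 4-5 6-4 5 0 3 3 3 6-1 14-7 11-5 3z"/></g><g data-elev="440"><path d="M463 334l-4-33 4-34"/><path d="M117 17l-1 52-2 34-6 29-9 23-15 22-19 17-24 12-24 6"/></g><g data-elev="480"><path d="M452 463l-29-47-19-38-10-31-3-28 4-24 9-23 59-98"/><path d="M154 17l-7 124-6 28-10 24-8 12-11 11-12 11-14 9-34 15-35 7"/></g><g data-elev="520"><path d="M373 463l-35-57-21-43-6-19-4-16 0-14 2-13 7-16 12-15 65-56 31-31 23-34 16-35"/><path d="M182 17l-3 26-1 32 6 117-3 23-7 18-9 11-12 11-15 9-20 9-24 9-27 8-26 5-24 3"/></g><g data-elev="560"><path d="M292 463l-39-55-24-31-22-22-22-14-24-7-29-4-115 6"/><path d="M208 17l-4 33 1 38 7 37 12 33 13 23 16 17 20 10 24 3 16-1 16-3 34-14 30-21 26-26 19-30 12-33 4-34-4-32"/></g><g data-elev="600"><path d="M207 463l-20-23-19-18-18-14-20-11-21-8-24-5-68-8"/><path d="M233 17l-4 26 1 28 5 28 10 25 14 19 17 14 19 9 21 3 26-4 25-10 23-16 19-20 14-24 8-26 2-27-4-25"/></g><g data-elev="640"><path d="M112 463l-21-13-21-11-24-9-29-9"/><path d="M261 17l-5 19 0 21 3 21 8 19 11 15 14 11 16 7 18 3 18-3 19-7 16-12 14-16 10-19 5-20 1-20-5-19"/></g><g data-elev="680"><path d="M298 17l-6 11-2 13 0 13 4 13 6 10 9 9 11 5 12 1 11-2 12-5 10-9 7-10 4-13 1-13-2-13-6-10"/></g>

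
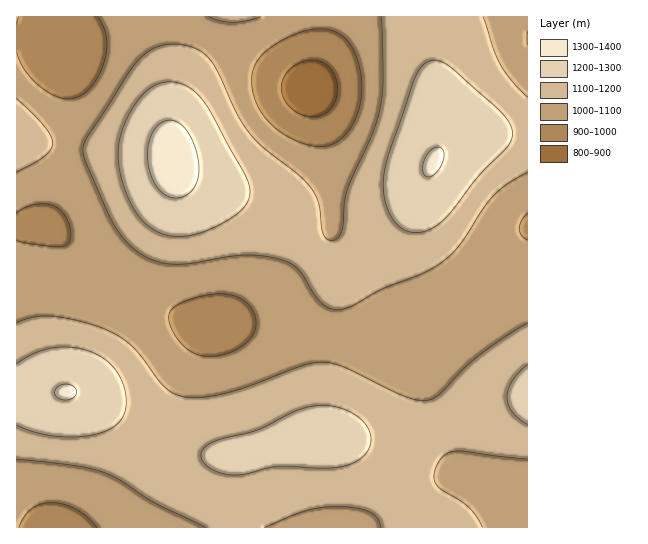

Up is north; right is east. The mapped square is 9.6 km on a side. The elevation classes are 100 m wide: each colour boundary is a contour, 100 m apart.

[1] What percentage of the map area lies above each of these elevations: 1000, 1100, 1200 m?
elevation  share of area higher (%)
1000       91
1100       54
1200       17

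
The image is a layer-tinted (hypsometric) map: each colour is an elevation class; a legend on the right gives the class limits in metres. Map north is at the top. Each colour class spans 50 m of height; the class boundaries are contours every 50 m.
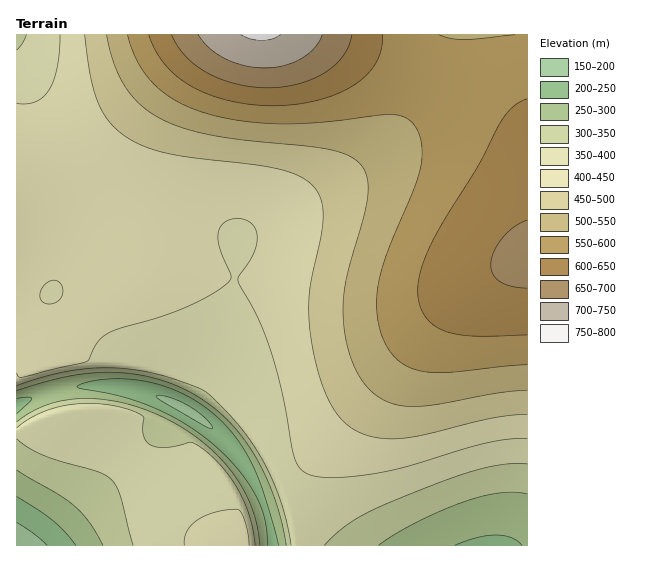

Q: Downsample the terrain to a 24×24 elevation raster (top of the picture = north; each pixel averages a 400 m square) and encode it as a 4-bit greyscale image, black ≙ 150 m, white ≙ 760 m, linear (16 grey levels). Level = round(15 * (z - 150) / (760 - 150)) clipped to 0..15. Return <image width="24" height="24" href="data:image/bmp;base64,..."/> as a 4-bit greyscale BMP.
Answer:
<image width="24" height="24" href="data:image/bmp;base64,Qk2WAQAAAAAAAHYAAAAoAAAAGAAAABgAAAABAAQAAAAAACABAAATCwAAEwsAABAAAAAAAAAAAAAAABEREQAiIiIAMzMzAERERABVVVUAZmZmAHd3dwCIiIgAmZmZAKqqqgC7u7sAzMzMAN3d3QDu7u4A////ABIzRWZmY0VVRDMzIyM0VWZmY0ZlVEQzMzREVVZmU1ZmZVVERERVVVVVNGZmZmZVVVVVVVVTJWZ3d3dmZlZmVVQiRmZ3iIh3dzRVVDEkVmd4iJmIiEMzIiRVVmd4mZmZmWZlVVVVZmeImqqqqmZmZmZmZmeJmqu7u2ZmZmZmZneJmru7vGZmZmZmZneJqrvMzGZmZ3ZmZneJmrvMzGZmZ3ZmZneImrvMzHZmZ3ZmZmeImqu8zHdmd3ZmZnd4mau8zHd3d3dmZ3eImaq7zHd3d3d3d3iImaq7vHd3d3iIiIiZmaqru3d3eIiZmZmZmqqru2Z3iJmqu7u6qqqru2Z3iau8zMzLuqqru1Z3irvN3t3cu6qqq1Z4mrze7+7cy6qqqg=="/>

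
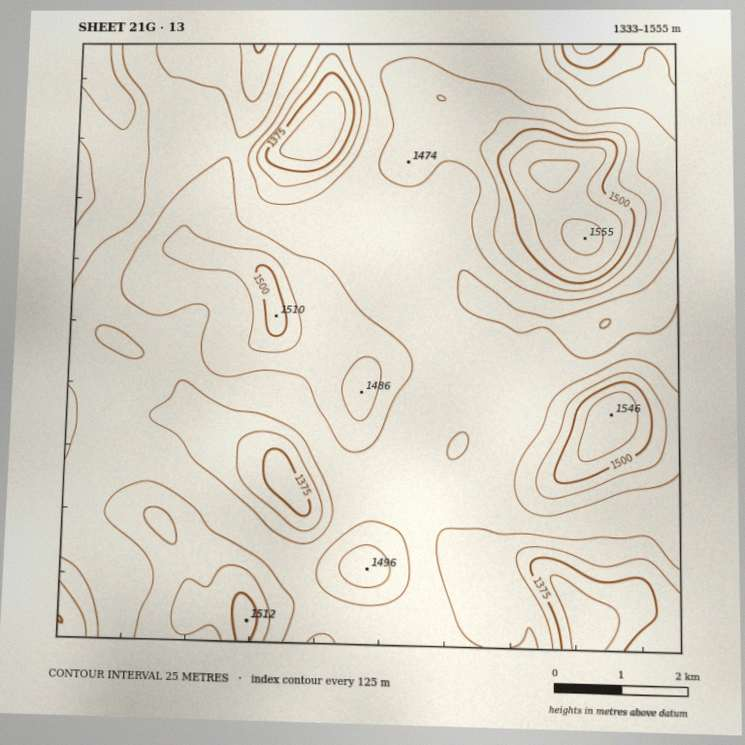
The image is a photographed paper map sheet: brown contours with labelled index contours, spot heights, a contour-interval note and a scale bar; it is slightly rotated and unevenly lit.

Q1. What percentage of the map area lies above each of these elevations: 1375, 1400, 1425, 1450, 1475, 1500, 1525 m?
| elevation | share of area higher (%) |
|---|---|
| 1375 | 96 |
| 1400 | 91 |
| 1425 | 77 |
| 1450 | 35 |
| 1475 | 13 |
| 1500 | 6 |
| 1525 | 3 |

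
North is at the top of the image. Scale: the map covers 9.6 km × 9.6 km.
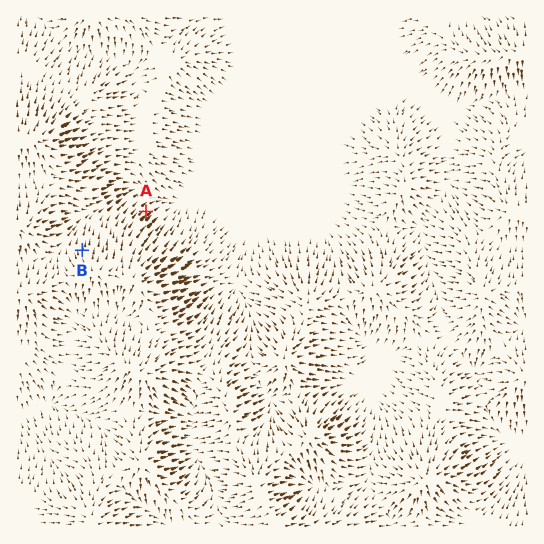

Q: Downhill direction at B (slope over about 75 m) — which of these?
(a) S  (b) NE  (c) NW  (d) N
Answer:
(d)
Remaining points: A NE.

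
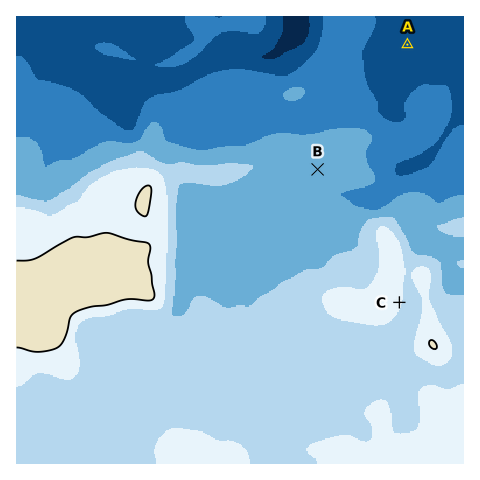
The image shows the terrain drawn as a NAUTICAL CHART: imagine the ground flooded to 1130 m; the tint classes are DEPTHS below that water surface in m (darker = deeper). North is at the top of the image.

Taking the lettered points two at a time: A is below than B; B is below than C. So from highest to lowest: C B A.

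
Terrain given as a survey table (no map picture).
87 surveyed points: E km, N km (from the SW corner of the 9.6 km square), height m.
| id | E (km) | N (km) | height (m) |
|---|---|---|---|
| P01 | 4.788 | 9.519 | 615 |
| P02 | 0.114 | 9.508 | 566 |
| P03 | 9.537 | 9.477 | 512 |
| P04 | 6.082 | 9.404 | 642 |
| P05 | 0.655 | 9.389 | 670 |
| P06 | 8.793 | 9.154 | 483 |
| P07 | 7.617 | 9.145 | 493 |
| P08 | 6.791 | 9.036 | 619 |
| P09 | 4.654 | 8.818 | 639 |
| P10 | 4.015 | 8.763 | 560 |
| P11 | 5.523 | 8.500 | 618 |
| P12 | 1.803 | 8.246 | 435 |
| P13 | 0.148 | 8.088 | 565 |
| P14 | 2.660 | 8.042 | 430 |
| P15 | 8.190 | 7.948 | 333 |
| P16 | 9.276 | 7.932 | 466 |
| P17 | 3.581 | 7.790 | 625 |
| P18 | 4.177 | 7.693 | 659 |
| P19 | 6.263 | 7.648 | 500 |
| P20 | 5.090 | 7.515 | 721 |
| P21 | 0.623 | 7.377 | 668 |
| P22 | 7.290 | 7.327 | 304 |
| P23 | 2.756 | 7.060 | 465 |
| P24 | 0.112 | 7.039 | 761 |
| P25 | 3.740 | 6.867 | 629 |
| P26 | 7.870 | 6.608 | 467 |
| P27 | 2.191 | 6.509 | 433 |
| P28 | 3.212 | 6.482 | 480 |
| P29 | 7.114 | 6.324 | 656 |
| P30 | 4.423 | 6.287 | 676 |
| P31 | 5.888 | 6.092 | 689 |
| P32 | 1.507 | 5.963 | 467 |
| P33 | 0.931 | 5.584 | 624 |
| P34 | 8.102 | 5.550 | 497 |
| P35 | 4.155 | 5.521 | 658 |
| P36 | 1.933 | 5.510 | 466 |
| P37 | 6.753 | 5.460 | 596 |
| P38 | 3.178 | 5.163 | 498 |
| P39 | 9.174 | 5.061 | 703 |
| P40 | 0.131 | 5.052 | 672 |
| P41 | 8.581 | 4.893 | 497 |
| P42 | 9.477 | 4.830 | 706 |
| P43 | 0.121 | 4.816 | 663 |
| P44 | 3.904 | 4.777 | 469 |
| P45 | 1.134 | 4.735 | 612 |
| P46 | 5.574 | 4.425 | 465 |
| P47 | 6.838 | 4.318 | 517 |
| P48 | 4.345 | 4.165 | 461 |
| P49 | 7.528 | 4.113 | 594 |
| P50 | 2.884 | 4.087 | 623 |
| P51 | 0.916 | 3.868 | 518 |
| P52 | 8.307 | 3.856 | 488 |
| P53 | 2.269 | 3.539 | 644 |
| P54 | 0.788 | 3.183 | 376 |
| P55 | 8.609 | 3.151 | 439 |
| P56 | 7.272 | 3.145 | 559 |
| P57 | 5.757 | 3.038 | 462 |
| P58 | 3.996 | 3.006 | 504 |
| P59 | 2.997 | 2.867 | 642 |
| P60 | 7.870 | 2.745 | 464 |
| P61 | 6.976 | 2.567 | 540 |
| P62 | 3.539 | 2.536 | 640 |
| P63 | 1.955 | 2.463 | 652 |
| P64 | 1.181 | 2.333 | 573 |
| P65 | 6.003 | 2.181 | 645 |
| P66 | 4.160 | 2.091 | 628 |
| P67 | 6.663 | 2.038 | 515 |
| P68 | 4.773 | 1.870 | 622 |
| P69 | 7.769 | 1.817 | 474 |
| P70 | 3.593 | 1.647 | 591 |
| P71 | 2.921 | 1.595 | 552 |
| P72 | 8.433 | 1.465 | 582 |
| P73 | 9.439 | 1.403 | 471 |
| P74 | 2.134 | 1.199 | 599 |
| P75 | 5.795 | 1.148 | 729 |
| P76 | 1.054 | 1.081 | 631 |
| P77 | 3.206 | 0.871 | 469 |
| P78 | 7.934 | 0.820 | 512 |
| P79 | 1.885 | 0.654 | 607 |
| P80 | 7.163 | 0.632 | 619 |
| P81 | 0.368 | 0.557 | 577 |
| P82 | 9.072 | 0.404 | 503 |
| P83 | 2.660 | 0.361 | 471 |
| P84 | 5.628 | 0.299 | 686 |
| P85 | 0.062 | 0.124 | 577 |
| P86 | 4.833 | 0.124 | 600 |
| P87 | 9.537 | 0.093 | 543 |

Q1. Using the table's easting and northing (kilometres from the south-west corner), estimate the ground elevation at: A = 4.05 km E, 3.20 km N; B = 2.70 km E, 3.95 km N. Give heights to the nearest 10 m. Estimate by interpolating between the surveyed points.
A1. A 480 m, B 640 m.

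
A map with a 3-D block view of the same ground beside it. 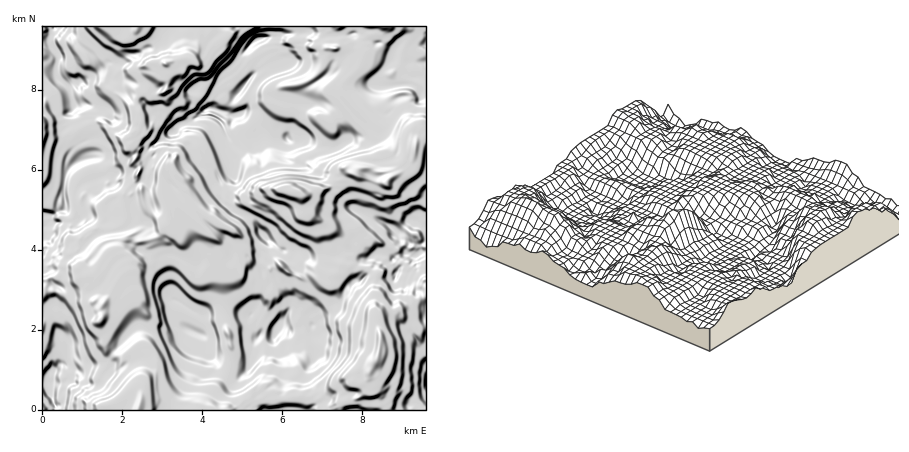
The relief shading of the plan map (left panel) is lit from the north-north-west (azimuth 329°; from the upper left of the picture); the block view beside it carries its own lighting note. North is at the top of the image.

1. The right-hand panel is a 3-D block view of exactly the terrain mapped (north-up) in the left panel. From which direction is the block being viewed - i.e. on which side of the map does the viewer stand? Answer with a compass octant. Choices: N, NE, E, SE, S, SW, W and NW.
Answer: NE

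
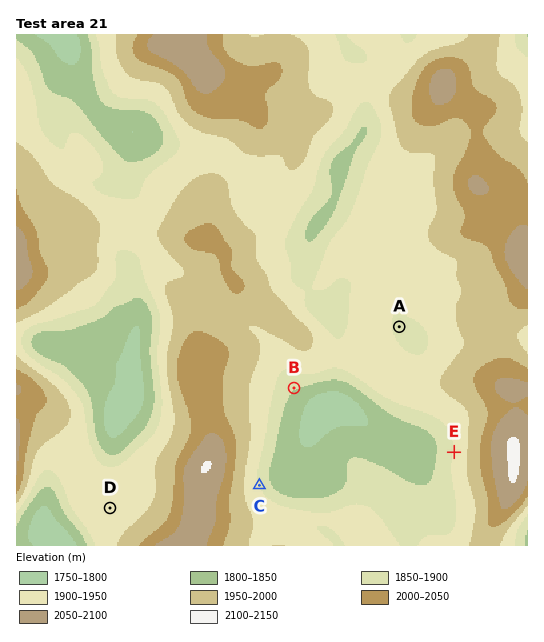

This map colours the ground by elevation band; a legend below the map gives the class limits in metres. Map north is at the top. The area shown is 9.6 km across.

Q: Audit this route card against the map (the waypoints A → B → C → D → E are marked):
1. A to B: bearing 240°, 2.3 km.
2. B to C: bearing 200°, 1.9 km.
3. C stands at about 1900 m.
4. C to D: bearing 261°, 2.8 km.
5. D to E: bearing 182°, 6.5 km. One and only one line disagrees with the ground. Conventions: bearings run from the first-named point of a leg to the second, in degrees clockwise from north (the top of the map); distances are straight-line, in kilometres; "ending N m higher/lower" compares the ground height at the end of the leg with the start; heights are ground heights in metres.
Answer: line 5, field bearing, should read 81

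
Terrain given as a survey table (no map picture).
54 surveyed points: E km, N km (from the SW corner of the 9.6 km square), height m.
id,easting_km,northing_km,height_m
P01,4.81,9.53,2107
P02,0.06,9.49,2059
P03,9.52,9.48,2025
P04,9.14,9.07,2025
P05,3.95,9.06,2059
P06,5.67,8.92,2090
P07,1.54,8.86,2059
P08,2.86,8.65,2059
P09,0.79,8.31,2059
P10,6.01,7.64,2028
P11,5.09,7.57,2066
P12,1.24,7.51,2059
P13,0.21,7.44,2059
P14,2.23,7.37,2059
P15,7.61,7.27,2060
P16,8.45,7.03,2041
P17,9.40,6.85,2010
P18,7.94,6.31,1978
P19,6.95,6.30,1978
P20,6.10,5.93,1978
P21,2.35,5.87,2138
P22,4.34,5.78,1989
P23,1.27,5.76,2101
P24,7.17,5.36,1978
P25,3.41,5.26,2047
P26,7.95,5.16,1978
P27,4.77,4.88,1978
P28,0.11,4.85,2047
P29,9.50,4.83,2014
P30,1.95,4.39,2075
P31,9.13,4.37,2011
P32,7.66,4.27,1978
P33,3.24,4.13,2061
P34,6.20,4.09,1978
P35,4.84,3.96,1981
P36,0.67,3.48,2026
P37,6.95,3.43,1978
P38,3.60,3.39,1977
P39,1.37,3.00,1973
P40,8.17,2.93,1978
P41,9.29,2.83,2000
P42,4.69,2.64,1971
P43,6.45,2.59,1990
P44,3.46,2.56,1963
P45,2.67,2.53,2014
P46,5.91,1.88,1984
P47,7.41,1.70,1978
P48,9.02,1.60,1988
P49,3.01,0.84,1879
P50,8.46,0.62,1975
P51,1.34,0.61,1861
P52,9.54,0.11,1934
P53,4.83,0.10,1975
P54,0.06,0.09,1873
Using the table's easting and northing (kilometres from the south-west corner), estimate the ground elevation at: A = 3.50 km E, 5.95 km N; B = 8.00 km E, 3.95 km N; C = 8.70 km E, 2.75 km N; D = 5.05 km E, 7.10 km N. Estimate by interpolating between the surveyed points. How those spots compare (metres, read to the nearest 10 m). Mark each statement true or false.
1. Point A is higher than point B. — true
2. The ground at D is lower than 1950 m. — false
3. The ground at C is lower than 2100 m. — true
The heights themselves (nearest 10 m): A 2070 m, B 1980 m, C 1990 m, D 2050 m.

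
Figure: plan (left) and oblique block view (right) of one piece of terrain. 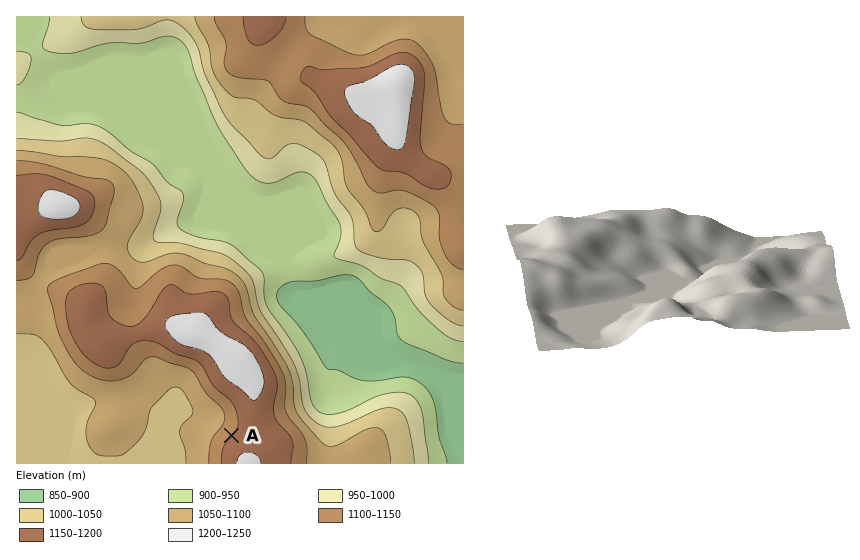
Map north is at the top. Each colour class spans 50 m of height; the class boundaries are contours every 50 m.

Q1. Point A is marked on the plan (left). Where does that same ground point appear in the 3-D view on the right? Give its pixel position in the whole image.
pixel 814 261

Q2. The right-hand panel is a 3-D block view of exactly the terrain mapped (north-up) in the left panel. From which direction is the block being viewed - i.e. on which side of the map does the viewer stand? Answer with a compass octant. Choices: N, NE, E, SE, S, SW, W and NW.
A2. W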